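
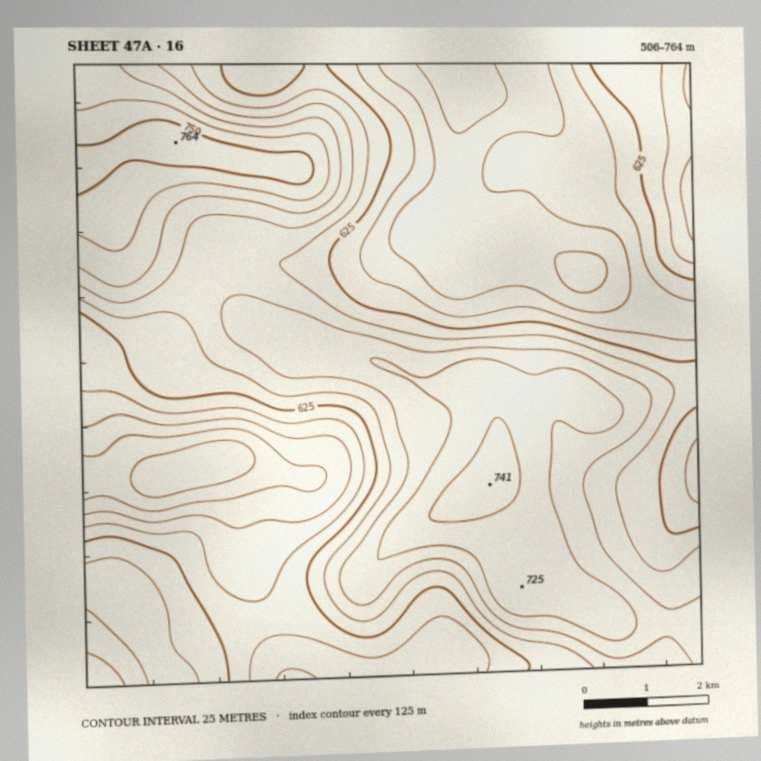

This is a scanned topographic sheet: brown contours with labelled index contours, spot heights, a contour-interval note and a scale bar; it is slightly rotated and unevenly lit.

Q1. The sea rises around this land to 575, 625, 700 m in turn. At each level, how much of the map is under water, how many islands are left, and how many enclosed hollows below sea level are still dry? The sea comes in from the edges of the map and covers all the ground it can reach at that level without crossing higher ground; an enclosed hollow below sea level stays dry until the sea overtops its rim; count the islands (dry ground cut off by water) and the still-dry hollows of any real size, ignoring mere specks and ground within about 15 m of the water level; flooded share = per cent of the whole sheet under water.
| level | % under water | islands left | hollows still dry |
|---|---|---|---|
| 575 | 16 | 0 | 0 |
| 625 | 41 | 0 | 0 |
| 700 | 81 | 1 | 0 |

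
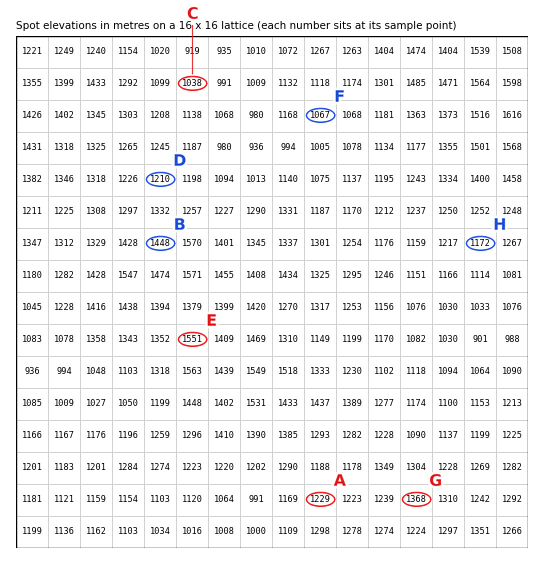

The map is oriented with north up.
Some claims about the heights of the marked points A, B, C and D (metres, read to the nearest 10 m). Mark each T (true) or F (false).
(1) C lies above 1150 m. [F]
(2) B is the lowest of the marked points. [F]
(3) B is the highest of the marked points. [T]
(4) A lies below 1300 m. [T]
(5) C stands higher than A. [F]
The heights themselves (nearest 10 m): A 1230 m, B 1450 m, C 1040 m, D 1210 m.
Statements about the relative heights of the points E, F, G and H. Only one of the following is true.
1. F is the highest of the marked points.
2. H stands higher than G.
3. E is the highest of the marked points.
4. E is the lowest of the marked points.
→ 3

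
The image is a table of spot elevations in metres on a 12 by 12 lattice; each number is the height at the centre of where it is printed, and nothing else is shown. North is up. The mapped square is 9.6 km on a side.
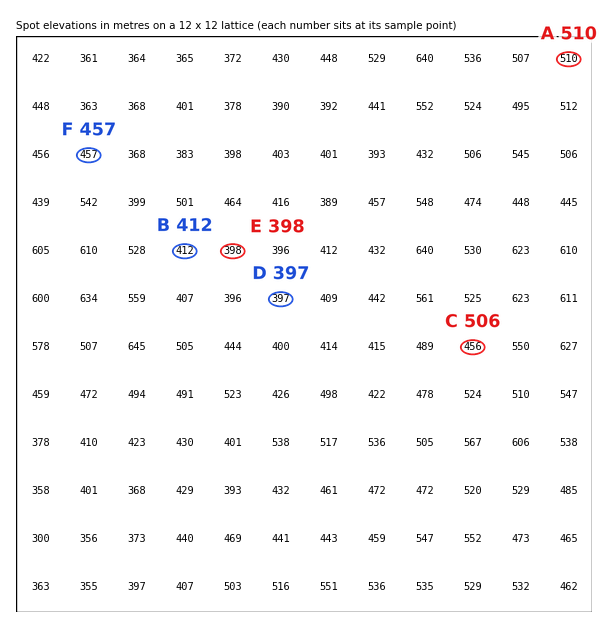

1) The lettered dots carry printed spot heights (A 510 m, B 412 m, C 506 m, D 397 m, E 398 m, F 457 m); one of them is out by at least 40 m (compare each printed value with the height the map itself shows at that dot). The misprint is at C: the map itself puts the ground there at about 456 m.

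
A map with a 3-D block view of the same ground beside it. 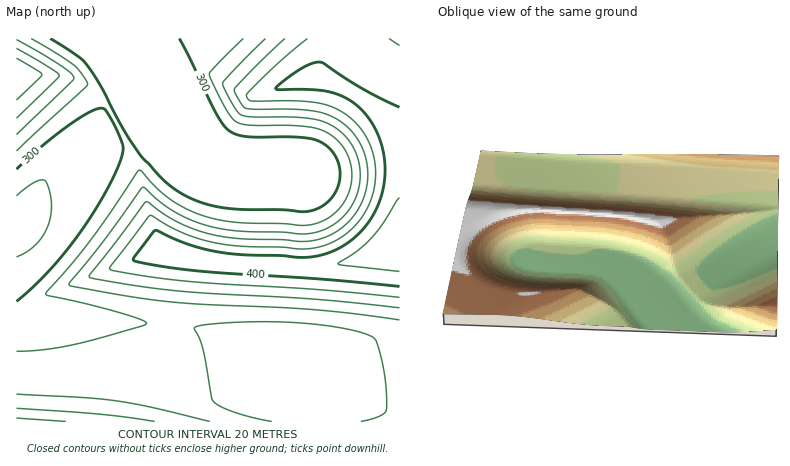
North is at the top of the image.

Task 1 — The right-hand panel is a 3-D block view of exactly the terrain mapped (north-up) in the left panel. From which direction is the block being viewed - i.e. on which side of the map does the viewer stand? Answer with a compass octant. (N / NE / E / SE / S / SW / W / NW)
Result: N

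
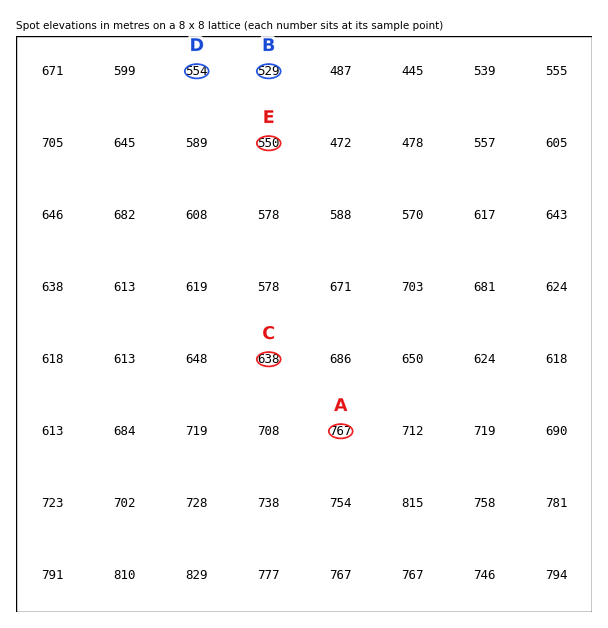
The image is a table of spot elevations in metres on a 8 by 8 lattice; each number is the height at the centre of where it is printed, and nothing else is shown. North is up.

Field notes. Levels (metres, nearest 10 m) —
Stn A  770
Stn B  530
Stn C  640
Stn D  550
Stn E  550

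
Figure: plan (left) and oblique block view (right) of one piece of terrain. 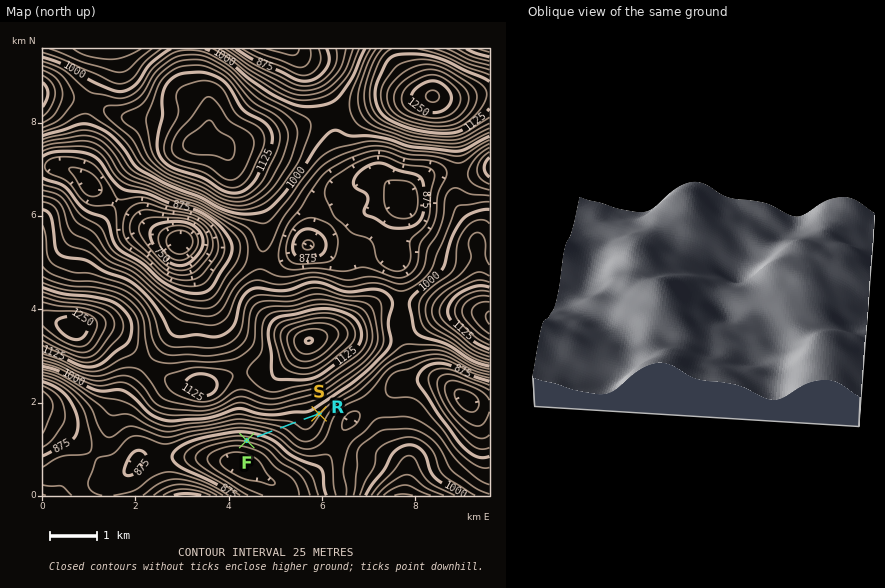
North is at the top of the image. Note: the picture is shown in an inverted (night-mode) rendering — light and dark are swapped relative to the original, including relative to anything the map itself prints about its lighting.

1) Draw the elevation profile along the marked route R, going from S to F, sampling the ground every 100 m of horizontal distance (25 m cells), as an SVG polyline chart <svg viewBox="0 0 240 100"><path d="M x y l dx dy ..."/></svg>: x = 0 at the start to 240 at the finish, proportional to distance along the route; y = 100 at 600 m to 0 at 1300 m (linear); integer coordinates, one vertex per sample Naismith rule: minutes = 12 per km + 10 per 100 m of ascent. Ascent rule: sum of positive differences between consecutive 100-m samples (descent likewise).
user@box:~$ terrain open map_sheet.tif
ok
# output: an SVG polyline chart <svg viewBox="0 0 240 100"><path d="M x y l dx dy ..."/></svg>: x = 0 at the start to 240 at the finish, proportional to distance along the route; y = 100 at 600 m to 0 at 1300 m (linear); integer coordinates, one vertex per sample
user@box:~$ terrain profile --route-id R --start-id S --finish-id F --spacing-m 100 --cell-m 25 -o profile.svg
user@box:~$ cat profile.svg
<svg viewBox="0 0 240 100"><path d="M0 46l15-1 14 0 15 0 14 0 15 1 14 1 15 1 14 1 15 2 14 2 15 2 14 3 15 2 14 2 15 2 14 2 8 1"/></svg>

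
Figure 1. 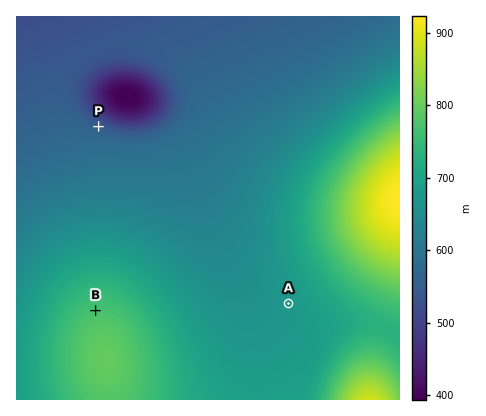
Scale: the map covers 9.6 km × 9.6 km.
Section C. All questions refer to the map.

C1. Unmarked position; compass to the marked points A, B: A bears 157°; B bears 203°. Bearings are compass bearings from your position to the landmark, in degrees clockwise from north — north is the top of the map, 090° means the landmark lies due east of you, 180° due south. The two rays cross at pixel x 193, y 80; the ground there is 565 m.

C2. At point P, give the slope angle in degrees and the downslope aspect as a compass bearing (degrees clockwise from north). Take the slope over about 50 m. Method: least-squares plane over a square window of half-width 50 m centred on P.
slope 8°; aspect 26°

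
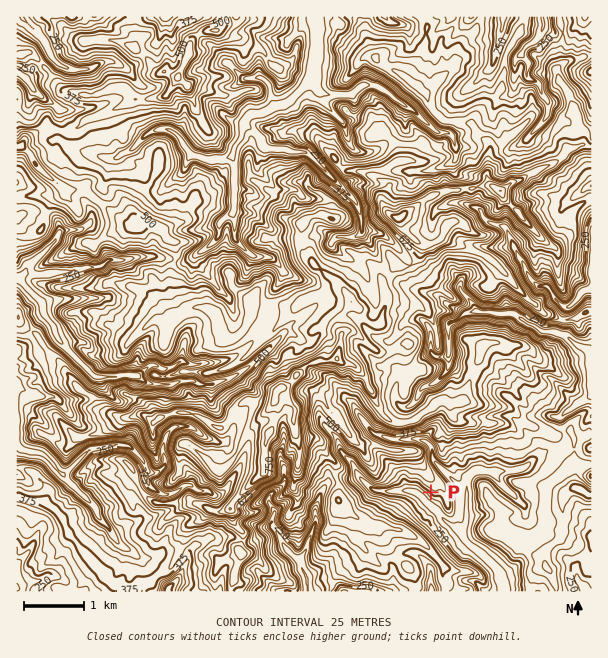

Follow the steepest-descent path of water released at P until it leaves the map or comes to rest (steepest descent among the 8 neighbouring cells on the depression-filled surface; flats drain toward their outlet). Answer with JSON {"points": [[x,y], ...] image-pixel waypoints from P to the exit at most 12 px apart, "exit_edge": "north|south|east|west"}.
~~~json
{"points": [[431, 492], [429, 504], [441, 516], [453, 527], [464, 539], [476, 549], [488, 560], [498, 572], [503, 584], [504, 591]], "exit_edge": "south"}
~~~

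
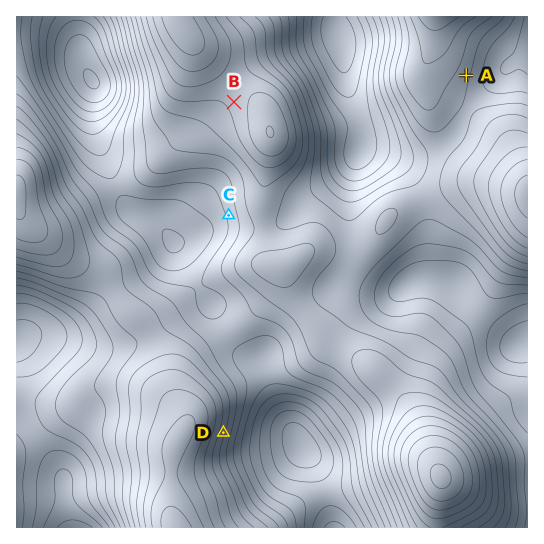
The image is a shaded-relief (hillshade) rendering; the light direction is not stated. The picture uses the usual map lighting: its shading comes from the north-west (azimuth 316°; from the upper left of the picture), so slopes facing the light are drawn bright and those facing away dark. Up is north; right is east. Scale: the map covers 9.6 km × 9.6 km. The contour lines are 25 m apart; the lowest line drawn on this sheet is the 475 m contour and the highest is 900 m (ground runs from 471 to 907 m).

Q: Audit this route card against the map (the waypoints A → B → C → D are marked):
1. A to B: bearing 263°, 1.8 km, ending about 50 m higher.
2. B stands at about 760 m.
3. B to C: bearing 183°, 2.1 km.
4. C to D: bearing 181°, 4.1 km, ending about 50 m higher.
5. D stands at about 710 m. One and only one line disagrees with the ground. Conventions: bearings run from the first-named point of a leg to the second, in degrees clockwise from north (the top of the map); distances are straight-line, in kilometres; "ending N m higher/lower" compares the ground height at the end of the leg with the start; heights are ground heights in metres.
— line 1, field distance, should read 4.4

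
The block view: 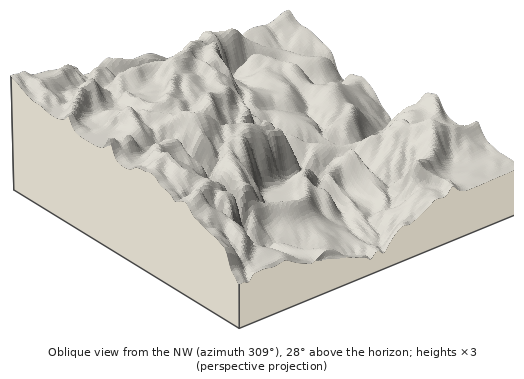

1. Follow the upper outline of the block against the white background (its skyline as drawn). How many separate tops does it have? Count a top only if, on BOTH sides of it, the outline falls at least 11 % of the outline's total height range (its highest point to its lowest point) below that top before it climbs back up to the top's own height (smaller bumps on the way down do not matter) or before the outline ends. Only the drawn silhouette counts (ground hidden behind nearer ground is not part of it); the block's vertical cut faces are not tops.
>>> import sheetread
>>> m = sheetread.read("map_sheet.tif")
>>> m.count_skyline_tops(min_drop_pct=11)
2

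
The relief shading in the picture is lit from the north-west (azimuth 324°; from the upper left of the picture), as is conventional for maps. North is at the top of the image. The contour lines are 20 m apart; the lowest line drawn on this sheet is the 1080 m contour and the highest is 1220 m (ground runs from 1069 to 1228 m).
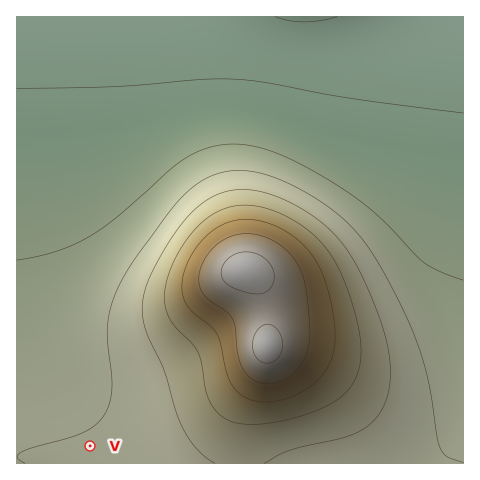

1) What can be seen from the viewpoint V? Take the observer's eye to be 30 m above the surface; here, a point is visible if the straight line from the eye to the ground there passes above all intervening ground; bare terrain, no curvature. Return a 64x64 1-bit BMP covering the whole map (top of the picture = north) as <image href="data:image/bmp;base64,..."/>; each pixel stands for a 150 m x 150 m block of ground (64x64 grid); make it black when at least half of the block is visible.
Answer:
<image width="64" height="64" href="data:image/bmp;base64,Qk0+AgAAAAAAAD4AAAAoAAAAQAAAAEAAAAABAAEAAAAAAAACAAATCwAAEwsAAAIAAAAAAAAA////AAAAAAD/////gAAAAP////8AAAAA/////wAAAAD/////gAAAAP////+AAAAA/////8AAAAD/////8AAAAP/////wAAAA//////AAAAD/////+AAAAP/////4AAAA//////gAAAD/////8AAAAP/////wAAAA//////AAAAD/////4AAAAP/////gAAAA/////+AAAAD/////wAAAAP/////AAAAA/////8AAAAD/////wAAAAP/////AAAAA/////8AAAAD/////wAAAAP/////AAAAA//4f/wAAAAD/+Af8AAAAAP/4AcAAAAAA//gAAAAAAAD/+AAAAAAAAP/4AAAAAAAA//wAAAAAAAD//AAAAAAAAP/8AAAAAAAA//wAAAAAAAD//gAAAAAAAP/+AAAAAAAA//4AAAAAAAD//wAAAAAAAP//AAAAAAAA//8AAAAAAAD//wAAAAAAAP//gAAAAAAA//+AAAAAAAD//4AAAAAAAP//wAAAAAAA///AAAAAAAD//8AAAAAAAP//wAAAAAAA///gAAAAAAD//+AAAAAAAP//4AAAAAAA///wAAAAAAD///AAAAAAAP//8AAAAAAA///wAAAAAAD///gAAAAAAP//+AAAAAAA///4AAAAAAD///wAAAAAAP///AAAAAAA///8AAAAAAD///4AAAAAAA=="/>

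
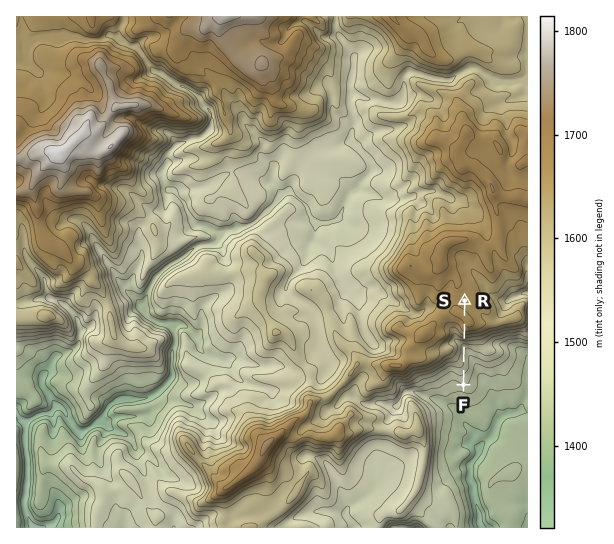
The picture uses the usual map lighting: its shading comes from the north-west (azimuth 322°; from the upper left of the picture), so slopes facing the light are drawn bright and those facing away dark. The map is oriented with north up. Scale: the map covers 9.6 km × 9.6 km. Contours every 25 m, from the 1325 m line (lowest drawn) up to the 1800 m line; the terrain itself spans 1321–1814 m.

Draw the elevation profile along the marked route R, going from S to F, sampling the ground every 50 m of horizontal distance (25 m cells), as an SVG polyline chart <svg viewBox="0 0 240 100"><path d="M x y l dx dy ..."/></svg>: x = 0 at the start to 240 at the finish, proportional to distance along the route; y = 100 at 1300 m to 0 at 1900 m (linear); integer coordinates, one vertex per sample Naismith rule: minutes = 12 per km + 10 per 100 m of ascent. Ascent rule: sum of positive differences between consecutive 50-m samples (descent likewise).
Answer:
<svg viewBox="0 0 240 100"><path d="M0 39l8 0 7 0 8-1 7-1 8-1 8 0 7 0 8 1 8 1 7 1 8 1 7 3 8 3 8 4 7 4 8 4 8 2 7 1 8 1 7 0 8 0 8 1 7 0 8 0 7 0 8 2 8 1 7 1 8 1 8 1 7 1 4 1"/></svg>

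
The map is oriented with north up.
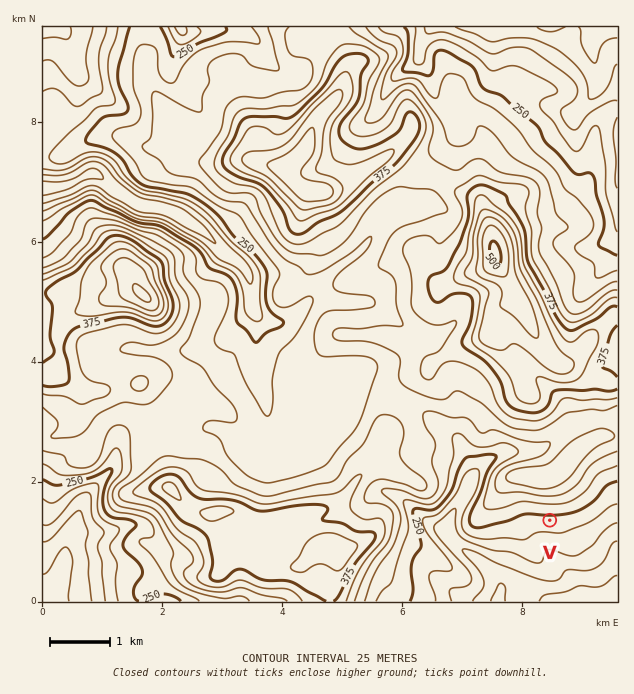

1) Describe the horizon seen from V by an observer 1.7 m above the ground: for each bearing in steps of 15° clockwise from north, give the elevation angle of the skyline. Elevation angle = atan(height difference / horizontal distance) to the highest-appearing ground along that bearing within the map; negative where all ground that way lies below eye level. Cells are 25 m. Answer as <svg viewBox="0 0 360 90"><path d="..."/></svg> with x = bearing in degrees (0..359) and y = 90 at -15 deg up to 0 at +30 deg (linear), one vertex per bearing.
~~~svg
<svg viewBox="0 0 360 90"><path d="M0 43l15 2 15 3 15 4 15 3 15 4 15 3 15 2 15 2 15 0 15 1 15 1 15-1 15 0 15-1 15-2 15-4 15-5 15 1 15-1 15-2 15-4 15-4 15-2"/></svg>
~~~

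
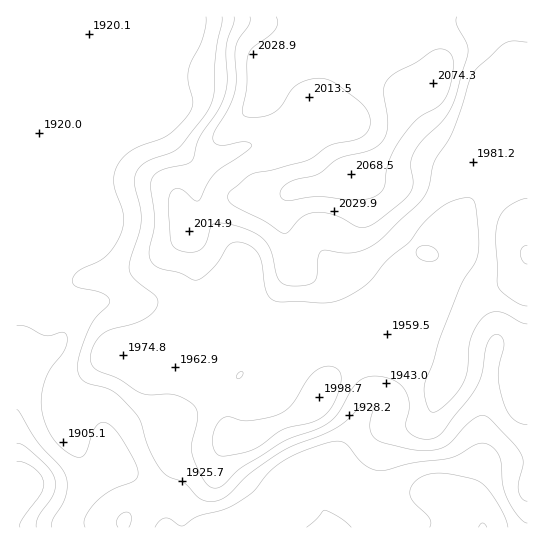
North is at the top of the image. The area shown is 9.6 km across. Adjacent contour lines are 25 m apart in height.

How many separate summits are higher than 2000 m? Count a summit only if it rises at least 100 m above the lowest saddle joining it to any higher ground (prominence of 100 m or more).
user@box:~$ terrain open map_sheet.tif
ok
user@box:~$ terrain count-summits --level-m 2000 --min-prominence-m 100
1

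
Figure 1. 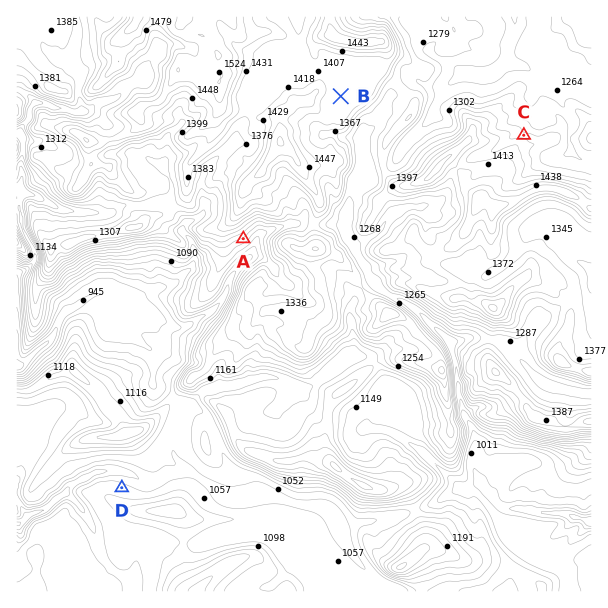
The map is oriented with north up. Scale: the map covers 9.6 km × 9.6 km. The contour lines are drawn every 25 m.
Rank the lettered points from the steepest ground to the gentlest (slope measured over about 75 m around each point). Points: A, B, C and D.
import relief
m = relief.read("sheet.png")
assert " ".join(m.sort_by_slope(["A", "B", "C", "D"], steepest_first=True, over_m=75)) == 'A C D B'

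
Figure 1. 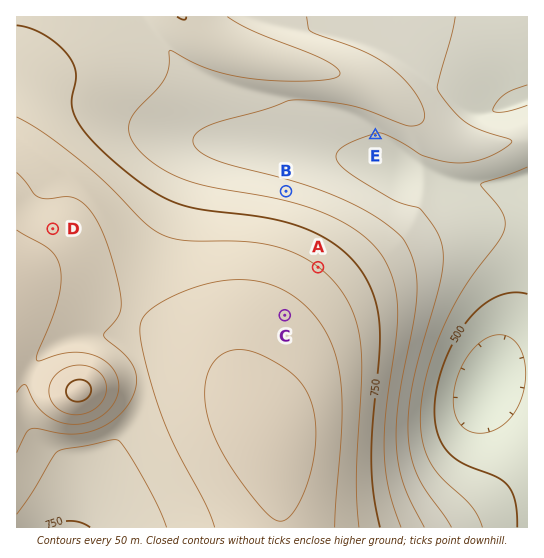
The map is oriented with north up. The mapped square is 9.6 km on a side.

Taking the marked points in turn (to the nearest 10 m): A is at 800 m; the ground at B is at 680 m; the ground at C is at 870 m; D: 880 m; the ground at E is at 600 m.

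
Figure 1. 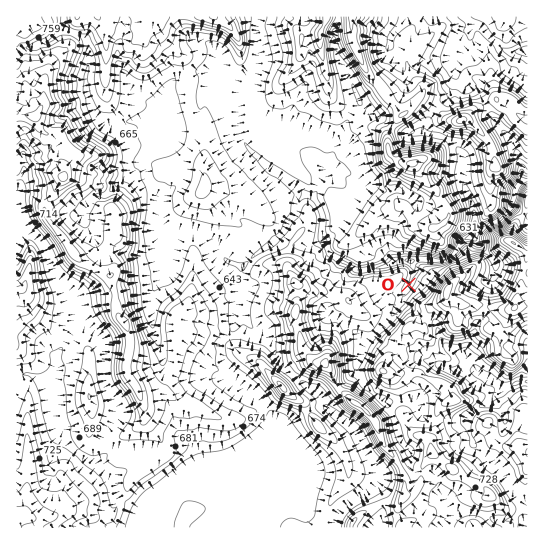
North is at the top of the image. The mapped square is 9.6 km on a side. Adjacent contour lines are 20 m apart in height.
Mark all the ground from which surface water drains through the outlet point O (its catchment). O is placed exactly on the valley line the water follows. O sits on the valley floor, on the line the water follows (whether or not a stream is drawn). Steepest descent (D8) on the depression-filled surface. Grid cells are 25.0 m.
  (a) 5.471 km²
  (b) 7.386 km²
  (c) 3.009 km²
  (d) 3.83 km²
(a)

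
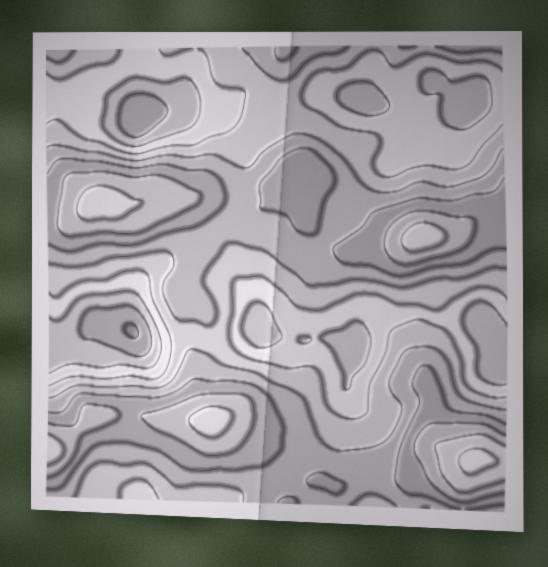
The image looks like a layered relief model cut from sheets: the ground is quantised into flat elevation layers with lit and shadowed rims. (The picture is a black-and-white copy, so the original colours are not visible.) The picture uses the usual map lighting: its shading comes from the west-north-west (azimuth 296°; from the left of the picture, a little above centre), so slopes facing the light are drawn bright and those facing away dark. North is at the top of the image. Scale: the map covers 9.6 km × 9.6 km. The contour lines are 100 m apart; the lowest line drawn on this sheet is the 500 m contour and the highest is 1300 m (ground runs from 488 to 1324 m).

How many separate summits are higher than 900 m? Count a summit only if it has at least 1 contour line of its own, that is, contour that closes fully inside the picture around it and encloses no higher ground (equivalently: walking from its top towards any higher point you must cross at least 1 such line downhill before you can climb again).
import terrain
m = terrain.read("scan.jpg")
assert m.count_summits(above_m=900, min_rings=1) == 6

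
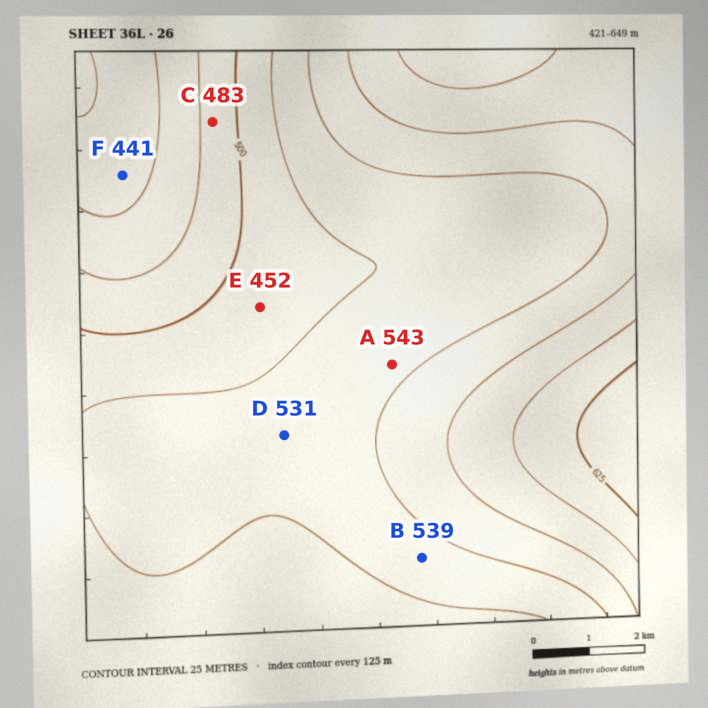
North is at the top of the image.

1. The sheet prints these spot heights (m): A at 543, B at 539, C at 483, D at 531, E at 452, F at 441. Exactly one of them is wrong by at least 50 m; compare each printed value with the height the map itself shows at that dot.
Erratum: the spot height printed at E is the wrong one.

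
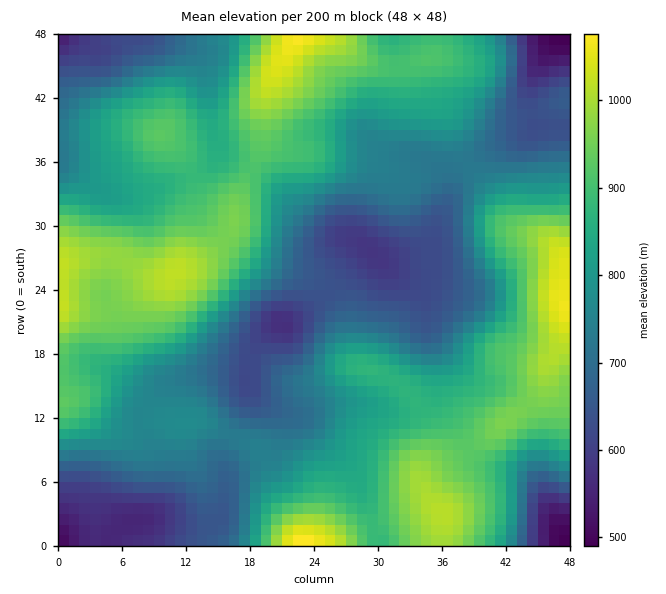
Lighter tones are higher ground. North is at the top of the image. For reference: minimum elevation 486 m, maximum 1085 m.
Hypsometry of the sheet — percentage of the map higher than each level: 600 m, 94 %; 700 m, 75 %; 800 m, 53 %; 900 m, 28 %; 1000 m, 5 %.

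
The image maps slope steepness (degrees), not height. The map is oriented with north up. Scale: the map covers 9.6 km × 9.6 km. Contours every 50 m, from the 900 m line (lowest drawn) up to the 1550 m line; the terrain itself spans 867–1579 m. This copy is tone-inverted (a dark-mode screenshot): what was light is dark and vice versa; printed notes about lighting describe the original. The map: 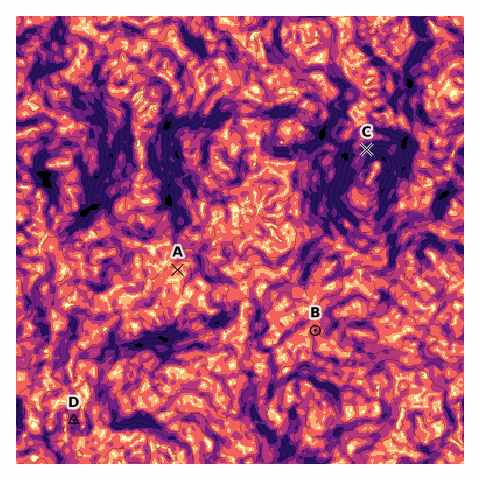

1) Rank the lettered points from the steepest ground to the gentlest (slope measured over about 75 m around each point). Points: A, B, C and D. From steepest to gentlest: C D B A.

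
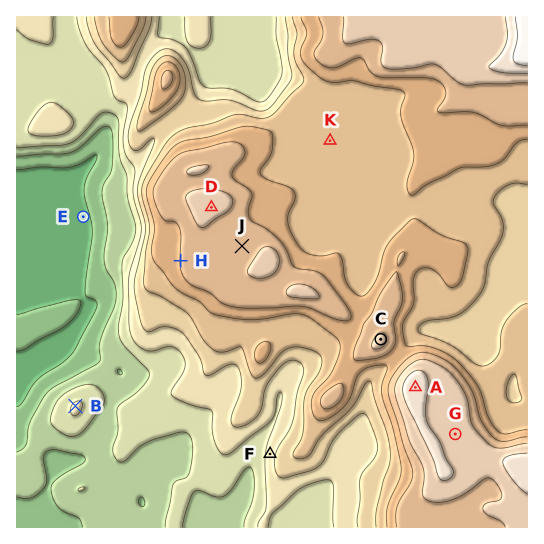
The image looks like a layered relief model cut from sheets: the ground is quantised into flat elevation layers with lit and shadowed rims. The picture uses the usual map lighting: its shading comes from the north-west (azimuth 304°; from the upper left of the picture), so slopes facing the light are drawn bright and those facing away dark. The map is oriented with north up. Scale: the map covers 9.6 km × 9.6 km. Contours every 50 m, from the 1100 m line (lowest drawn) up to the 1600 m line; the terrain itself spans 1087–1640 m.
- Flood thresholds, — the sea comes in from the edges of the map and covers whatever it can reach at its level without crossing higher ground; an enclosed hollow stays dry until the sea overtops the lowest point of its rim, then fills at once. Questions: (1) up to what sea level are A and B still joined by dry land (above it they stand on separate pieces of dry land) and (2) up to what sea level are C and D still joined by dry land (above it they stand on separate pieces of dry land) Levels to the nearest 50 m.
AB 1200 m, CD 1450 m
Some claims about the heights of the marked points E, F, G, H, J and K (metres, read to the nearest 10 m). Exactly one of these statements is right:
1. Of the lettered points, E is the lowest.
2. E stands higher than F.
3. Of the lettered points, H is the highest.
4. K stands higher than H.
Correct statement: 1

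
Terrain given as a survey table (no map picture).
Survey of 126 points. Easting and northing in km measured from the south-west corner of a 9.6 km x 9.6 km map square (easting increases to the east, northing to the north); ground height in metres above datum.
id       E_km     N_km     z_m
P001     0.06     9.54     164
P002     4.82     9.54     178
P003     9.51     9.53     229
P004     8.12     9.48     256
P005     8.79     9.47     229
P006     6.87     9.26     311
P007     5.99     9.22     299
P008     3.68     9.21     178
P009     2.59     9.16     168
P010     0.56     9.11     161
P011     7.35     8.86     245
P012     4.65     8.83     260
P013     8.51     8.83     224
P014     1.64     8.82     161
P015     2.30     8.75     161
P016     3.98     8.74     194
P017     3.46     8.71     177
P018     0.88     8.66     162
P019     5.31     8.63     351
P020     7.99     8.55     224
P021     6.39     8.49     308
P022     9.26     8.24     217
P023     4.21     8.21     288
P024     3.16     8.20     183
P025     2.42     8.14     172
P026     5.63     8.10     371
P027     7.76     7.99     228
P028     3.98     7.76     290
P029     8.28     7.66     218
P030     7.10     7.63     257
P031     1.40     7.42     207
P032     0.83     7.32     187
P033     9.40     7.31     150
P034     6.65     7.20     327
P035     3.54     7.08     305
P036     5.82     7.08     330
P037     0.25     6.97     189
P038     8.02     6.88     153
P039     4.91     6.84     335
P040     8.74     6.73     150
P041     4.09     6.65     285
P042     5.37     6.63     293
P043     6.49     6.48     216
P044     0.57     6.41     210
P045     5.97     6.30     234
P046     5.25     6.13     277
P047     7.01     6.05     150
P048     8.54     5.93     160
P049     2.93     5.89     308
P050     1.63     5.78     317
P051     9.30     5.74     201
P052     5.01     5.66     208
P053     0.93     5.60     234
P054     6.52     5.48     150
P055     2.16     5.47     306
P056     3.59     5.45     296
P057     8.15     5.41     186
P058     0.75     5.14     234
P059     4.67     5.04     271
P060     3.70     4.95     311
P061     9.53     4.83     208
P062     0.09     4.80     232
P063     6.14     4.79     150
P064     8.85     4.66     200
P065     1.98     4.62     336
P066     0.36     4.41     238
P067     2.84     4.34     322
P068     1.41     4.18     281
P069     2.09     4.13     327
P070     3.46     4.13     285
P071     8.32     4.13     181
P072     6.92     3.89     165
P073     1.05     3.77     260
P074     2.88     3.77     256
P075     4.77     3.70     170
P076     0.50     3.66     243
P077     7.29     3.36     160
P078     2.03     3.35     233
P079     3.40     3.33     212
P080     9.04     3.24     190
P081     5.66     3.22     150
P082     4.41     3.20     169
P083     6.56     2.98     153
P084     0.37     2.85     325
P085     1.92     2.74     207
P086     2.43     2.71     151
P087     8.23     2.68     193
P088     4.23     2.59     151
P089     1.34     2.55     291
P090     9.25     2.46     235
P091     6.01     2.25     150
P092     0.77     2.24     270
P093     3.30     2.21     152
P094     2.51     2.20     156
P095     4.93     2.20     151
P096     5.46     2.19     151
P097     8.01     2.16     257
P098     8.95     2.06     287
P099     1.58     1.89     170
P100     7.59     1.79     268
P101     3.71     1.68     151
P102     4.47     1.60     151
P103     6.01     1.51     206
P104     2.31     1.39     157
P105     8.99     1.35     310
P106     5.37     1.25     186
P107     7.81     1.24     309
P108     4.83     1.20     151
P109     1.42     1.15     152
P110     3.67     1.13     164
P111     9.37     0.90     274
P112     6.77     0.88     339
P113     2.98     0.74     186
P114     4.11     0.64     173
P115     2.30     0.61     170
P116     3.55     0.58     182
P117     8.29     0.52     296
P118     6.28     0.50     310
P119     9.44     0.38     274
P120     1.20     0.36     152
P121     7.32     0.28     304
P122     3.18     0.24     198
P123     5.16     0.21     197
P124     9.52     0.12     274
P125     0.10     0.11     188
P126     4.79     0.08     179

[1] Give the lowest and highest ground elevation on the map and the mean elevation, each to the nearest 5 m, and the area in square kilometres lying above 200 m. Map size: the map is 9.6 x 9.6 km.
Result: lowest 145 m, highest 375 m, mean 225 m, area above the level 50.2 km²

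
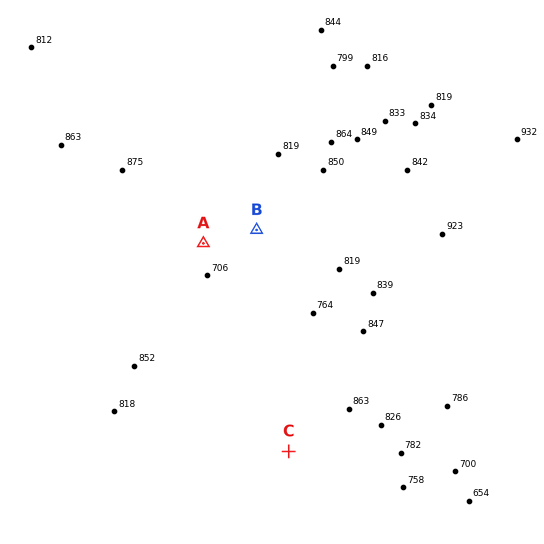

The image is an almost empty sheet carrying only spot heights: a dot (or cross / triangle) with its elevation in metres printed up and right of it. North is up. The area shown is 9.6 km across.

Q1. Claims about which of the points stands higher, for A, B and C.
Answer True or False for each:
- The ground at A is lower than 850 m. True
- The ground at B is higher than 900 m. False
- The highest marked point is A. False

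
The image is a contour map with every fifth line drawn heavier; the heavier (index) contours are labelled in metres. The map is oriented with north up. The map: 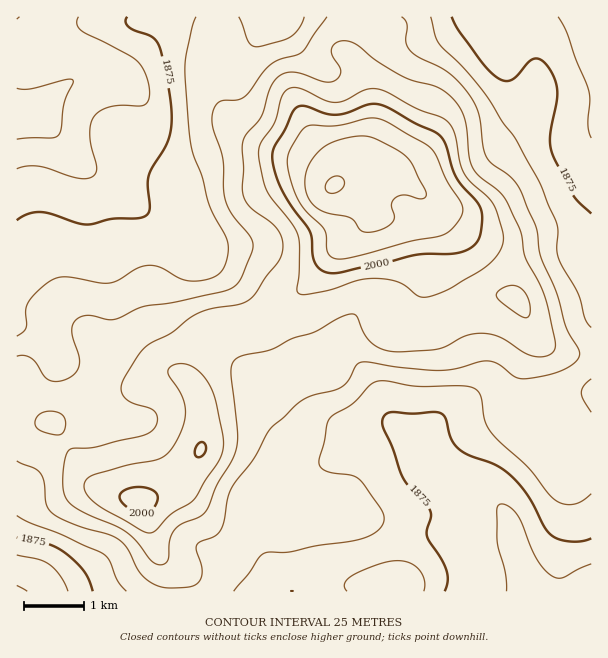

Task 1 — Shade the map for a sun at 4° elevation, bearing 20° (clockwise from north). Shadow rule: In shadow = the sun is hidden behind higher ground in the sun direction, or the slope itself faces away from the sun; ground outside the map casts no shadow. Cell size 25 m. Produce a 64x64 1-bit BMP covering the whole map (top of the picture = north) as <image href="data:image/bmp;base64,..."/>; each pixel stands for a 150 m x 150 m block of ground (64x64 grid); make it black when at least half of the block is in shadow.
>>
<image width="64" height="64" href="data:image/bmp;base64,Qk0+AgAAAAAAAD4AAAAoAAAAQAAAAEAAAAABAAEAAAAAAAACAAATCwAAEwsAAAIAAAAAAAAA////AAAAAAD//wAAAAAAAP//AAAAAAAA//8AAAAAAAD//gAAAAAAAP/+AAAAAAAA//4AAAAAAAD//gAAAAAAAP/+MAAAAAAAH/wwAAAAAAAH8AAAAAAAgAEAAAAAAAHAAAAAAAAAA8AAAAAAAAADgAAAAAAAAAeAAAAAAAAAB4AAAAAAAAAHAAAAAAAAAAAAAAAAAAAAAAAAAAAAAAAAAAAAAAAAAAAAAAAAAAD+AAAAAAAAAf+AAAAAAAAB/4AAAAAAAAH/wAAAAAAAAf/AYAAAAAAD/gDgAAAAAAHwAIAAAAAAAYAAAAAAAAAAAAAAAAAAAAAAAAAAAAAAAAAAAAAAAAA+AAAAAAAAAH+AAAAAAAAAf8AAAAAAAAB/wAAAAAAAA3/4AAAAAAAH//+AAAAAAA+P/4AAAAAAH8H/AAAAAAGfwBwAAAAAAd/gAAAAAAAB3/AAAAAAAAEf8AAAAAAAAA/gAAAAAAAADwAAAAAAAAAOAAAAAAAAAAAAAAAAAAAAAAAAAAAAAAAAAAAAAAAAAAAAAAAAAAAAAAAAAAAAAAAAAAAAAAAAAAAAAAAAAAAAAAAAAAAAAAAAAAAAAAAAAAAAAAAAAAAAAAAAAAAAAAAAAAAAAAAAAAAAAAAAAAAAAAAAAAAAAAAAAAAAAAAAAAAAAAAAAAAAAAAAAAAAAAAAAAAAAA=="/>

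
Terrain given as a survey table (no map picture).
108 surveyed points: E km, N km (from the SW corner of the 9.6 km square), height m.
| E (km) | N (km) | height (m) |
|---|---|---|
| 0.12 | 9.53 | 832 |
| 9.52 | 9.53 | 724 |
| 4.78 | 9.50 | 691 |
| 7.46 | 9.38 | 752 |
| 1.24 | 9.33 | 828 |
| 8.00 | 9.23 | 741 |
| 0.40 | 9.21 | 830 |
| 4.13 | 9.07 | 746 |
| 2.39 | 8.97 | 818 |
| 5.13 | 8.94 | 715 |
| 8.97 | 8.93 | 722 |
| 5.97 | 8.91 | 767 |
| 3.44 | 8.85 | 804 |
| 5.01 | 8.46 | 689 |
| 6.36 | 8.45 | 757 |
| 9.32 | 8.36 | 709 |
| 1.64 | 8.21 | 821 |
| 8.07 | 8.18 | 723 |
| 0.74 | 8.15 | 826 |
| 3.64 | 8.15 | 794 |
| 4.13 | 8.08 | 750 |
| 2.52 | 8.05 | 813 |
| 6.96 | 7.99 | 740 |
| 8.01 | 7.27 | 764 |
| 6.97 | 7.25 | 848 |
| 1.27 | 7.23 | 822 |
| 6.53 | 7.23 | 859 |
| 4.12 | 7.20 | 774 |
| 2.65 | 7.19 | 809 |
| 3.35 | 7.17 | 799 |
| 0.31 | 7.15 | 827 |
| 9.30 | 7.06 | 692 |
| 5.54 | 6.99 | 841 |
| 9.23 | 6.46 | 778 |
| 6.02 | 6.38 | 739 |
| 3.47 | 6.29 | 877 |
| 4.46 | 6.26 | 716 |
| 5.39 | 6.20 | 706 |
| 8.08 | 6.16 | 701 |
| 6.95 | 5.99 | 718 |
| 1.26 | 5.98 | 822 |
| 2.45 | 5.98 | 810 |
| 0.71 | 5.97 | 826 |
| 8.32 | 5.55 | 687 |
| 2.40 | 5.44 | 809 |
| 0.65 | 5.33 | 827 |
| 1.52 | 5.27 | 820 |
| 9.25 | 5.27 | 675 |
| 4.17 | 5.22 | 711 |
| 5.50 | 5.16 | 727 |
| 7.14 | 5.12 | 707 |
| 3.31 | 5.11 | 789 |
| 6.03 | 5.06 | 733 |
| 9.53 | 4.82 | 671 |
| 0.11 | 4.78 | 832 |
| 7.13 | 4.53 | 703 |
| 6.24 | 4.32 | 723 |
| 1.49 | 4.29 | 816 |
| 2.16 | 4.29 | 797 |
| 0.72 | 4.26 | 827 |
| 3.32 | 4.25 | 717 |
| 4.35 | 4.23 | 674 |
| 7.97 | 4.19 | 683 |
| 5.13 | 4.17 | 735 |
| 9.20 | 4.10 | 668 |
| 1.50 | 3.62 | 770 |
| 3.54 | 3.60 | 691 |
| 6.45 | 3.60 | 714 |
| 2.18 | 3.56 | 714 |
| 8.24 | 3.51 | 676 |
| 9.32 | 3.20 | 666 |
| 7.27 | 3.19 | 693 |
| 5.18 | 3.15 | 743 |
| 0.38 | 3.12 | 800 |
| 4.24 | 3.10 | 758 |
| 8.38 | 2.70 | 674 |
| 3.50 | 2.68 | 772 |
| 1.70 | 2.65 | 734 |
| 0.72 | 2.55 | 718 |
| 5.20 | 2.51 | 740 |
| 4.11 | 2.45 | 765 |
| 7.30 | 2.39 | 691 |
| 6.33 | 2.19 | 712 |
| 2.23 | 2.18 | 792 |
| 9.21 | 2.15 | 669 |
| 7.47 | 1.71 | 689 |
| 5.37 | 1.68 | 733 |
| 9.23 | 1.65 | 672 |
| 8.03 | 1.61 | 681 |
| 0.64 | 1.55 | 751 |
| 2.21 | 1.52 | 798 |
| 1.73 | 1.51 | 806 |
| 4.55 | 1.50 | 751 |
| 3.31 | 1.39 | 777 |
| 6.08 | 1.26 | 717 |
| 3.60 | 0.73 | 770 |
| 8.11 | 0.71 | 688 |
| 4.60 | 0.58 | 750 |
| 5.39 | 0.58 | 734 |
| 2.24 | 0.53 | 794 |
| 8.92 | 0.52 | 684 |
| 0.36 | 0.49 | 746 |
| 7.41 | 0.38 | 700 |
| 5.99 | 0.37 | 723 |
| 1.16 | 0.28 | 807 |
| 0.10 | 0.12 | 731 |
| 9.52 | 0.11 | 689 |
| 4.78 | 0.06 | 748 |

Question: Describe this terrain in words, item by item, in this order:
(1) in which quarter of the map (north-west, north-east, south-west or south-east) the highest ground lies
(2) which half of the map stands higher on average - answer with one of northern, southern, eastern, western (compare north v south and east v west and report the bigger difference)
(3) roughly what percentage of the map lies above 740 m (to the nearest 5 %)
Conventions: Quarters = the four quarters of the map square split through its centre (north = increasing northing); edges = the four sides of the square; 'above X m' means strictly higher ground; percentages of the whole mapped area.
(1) Look to the north-west quarter for the highest ground.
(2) On average the western half of the map is the higher ground.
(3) Roughly 50 % of the ground is higher than 740 m.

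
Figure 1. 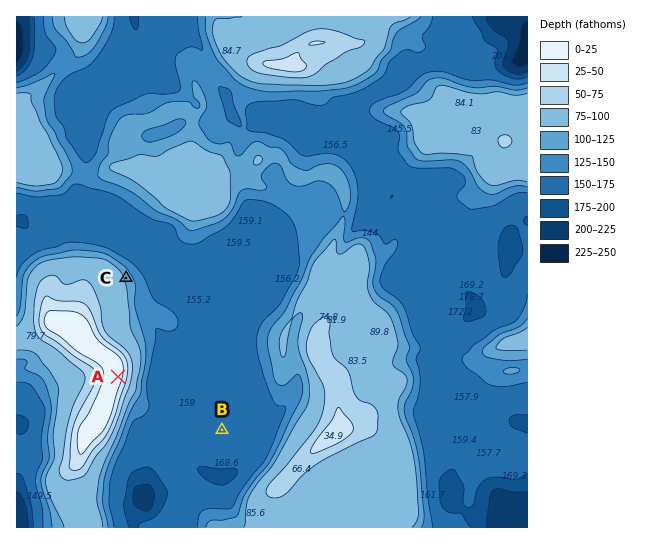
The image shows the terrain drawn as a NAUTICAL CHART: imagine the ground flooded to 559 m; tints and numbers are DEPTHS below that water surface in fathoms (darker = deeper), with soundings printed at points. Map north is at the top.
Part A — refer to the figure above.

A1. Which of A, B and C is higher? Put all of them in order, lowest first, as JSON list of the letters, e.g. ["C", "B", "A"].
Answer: ["B", "C", "A"]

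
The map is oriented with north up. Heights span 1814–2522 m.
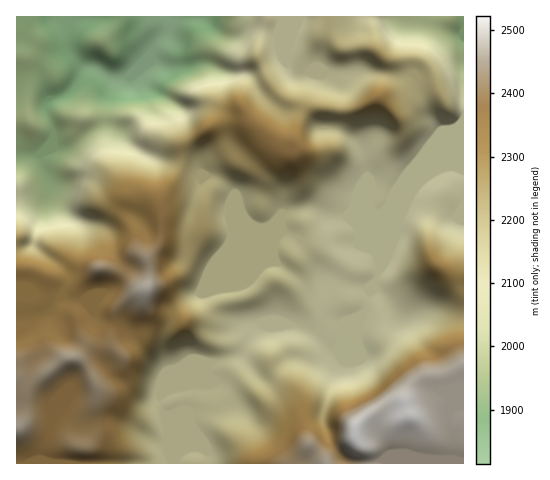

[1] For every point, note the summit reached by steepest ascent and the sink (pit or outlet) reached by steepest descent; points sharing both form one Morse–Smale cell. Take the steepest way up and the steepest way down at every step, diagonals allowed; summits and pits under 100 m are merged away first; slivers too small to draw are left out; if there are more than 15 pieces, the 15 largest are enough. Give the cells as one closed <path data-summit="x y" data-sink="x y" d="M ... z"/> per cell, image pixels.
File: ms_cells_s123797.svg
<path data-summit="146 290" data-sink="463 17" d="M463 16l-132 1 1 19 9 13 29-1 19 12 30 0 9 8 8 17-16-1-24 14-8 2-12-1-18 9-19 3-2 16 19 11 9 12 2 26 5 11-2 12 2 10-10 1-18 7-10-1-20-8-26 3-7 4-1 8 3 8-16 1-14-6-7-6-13-30-10-10-9-3-9 26-5 32-18 32-18 15-11 2-21 12-17 16-5 30 2 5 10 10-6 9-22 16 2 17-4 12 1 22-3 11-6 4 0 16 87 0 0-5-4-14 1-15-3-16-5-10 1-8 8-7 32-13 6-6 3-8 32-8 11-20 9-9 31 0 44 17 5-1 10-21-10 0-5-9-3-9 2-17 4-3 27 6 7-5 21-49 5-19 24-60 25-26 9-2 6-7z"/><path data-summit="407 416" data-sink="463 17" d="M463 121l-5 6-9 2-25 26-24 60-5 19-21 49-7 5-27-6-4 3-2 17 8 18 11-1-12 23-48-17-31 0-9 9-11 20-32 8-3 8-6 6-32 13-8 7-1 8 5 10 3 16-1 15 5 19 154 0 7-8 23-16 0-10 8-10 20-11 9 0 13 6 0-16 13-17 8-4 21-2 16-8z"/><path data-summit="146 290" data-sink="168 17" d="M105 119l-8 8-31 19-12 1-2-5-14 13-22-1 1 310 67-1 0-15 6-4 3-11-1-22 4-12-2-17 22-16 6-9-10-10-2-5 6-33 20-15 17-10 11-2 11-8 11-14 16-29 3-28 7-16 1-9-9-2-10-12-35-6-18-7-10-7-14-17-9-5z"/><path data-summit="297 152" data-sink="168 17" d="M151 52l-22 25-9 1-6 5-7 13-2 22 3 4 9 5 14 17 10 7 18 7 35 6 10 12 9 1 5-12 4-4 9-6 10 1 22-22 15 12 17 6 2-1-2-6 1-15 6-14 5-7 22-1 10 2 1-22-6-10-8-5-32 0-6-5-5-14-3 4-29 13-22 1-22-9-24 2-26-2-4-3z"/><path data-summit="407 416" data-sink="168 17" d="M168 16l-151 0-1 137 22 2 14-13 2 5 8 0 35-20 8-9 1-19 7-15 7-6 9-1 21-23 4-9 11-12z"/><path data-summit="146 290" data-sink="168 17" d="M330 16l-47 0-5 15-26-6-15 3-20-2-15-10-33 0-4 17-14 16 0 8 3 5 7 2 22 1 24-2 22 9 17 0 34-14 1-6 7 16 6 5 32 0 8 5 6 10 0 22 15-1 21-10 12 1 8-2 24-14 15 0-5-13-11-11-30 0-19-12-29 1-9-13z"/><path data-summit="297 152" data-sink="463 17" d="M329 108l-20 0-5 4-8 18-1 15 2 6-2 1-17-6-15-12-22 22-10-1-13 10-5 11 10 4 10 10 11 26 9 10 14 6 16 0-3-9 1-8 7-4 26-3 20 8 10 1 18-7 10-1-2-6 2-16-5-11-2-26-9-12-19-11 2-16z"/><path data-summit="407 416" data-sink="168 17" d="M463 368l-15 8-21 2-8 4-13 17 0 16-13-6-9 0-20 11-8 10 0 10-23 16-7 7 137 1z"/><path data-summit="407 416" data-sink="168 17" d="M281 16l-78 1 14 9 20 2 15-3 26 6 4-9z"/>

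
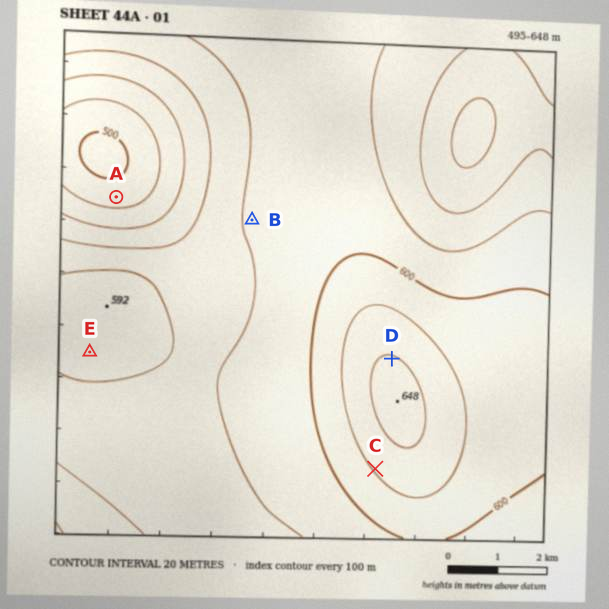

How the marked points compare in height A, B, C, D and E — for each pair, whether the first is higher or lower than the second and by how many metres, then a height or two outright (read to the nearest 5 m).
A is lower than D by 130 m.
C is higher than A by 110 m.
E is higher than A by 75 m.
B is higher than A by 70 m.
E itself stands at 585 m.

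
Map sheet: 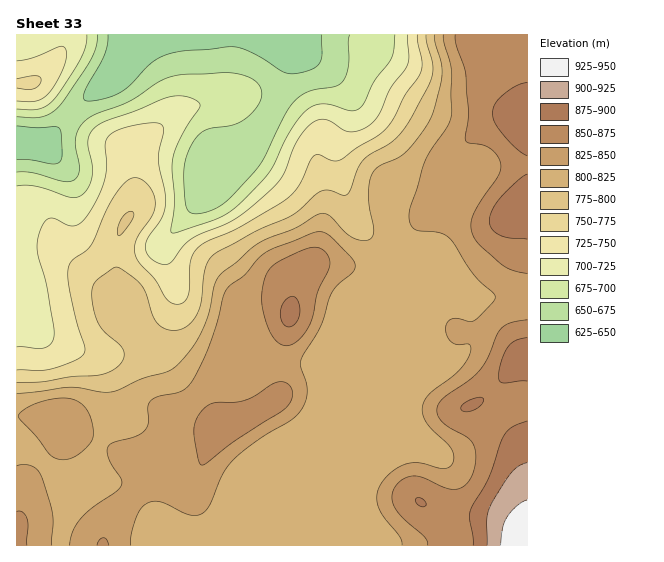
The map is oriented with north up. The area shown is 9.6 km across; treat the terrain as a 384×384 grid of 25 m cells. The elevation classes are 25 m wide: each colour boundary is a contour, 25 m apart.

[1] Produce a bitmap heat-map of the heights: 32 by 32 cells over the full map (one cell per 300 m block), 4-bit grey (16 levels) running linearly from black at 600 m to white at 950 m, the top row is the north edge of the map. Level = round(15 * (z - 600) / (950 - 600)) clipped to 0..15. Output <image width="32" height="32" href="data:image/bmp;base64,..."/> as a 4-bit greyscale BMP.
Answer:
<image width="32" height="32" href="data:image/bmp;base64,Qk12AgAAAAAAAHYAAAAoAAAAIAAAACAAAAABAAQAAAAAAAACAAATCwAAEwsAABAAAAAAAAAAAAAAABEREQAiIiIAMzMzAERERABVVVUAZmZmAHd3dwCIiIgAmZmZAKqqqgC7u7sAzMzMAN3d3QDu7u4A////ALqqq6mZmZmZmZmZmau7ze+6qqqqmZmZmZmZmZq7u83uuqqqqqqqmZmZmZmrvMvN7qqqqqqqqqmZmZmZq7u7vN6qqqqqqqupmZmZmZqqqrzdqqqqqqqrupmZmZmZmZq7zZqqqqqqq7upmZmZmZmau8yqqqmZqqu7uqmZmZmZq7vMqqqpmaqru7u6mZmZmrzMzJmZmZmaqqqrupmZmZmrzMx3eIiImZqqqrqZmZmZmrvMZmZ3eIiaqqqqmZmZmZmrzFVmd3iIiaqqupmZmZmaqsxVVniIiIiqqrupmZmZmqq7VWZ4iId4mqvMuZmZmZqqqlVmeIh2Z5qrzLqZmZmZmqpVZ3iIdmeaq7y6qZmZmZqqVWd3d2VniZq7u6mZmZmqu1VmZ3ZVZ3iZqrqpmZmaq7tVZmd3VFVneJmqmJmqqrvMVVVXd2VERWd4mYiZqqq8zFVVVnd1MzRWZ4iImaqqq8xEREVnZTMzRWZ3eJmaqqu8MzNFZmUzMzRWd3iZmqqqvCIjRWZlMzMzRmZniJmqqrwiI0VmZUMzM0VmZneJqrvMMyM0VVVUQzM0VVVmeJq8zVVDIzRFVERDM0REVniavMxmUyIjNEREQzMzNFVnmrvMZmQyEjMzMzMiIzRFZ4q7u1ZlQhIiIjMiIiIzRFeau7tVVUIRIiIiIiIiM0RXm7u7"/>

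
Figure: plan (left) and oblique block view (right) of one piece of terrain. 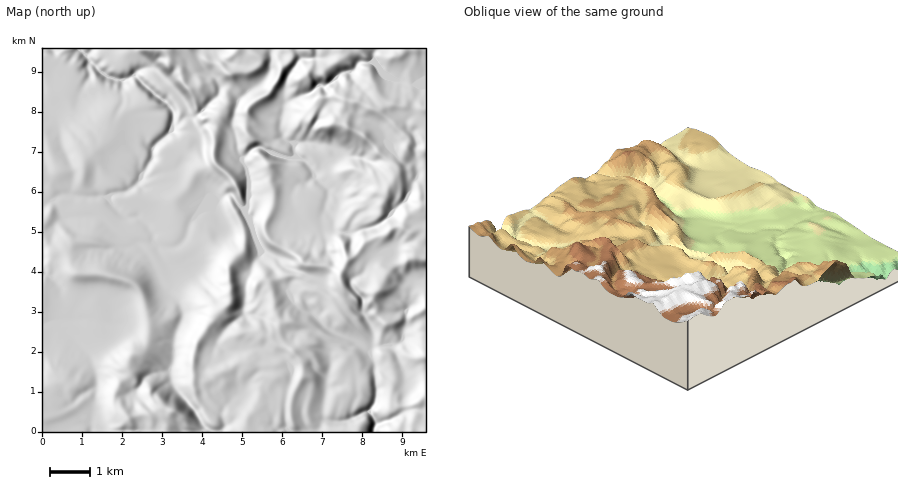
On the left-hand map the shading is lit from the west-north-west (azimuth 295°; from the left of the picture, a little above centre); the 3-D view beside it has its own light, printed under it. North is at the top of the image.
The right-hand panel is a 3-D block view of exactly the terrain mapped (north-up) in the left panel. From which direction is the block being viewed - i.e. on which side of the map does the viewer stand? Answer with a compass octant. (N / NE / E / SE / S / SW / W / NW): NE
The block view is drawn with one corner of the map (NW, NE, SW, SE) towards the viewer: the NE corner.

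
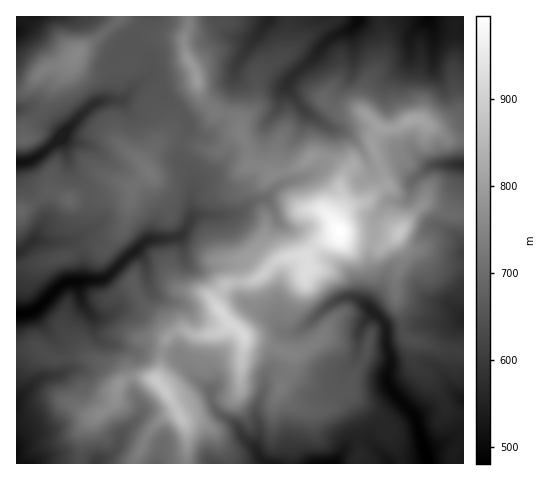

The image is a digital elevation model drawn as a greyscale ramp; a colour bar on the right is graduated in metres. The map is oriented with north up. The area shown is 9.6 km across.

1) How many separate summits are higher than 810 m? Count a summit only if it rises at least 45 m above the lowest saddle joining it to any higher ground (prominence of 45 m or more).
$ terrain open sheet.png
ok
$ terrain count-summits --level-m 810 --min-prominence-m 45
4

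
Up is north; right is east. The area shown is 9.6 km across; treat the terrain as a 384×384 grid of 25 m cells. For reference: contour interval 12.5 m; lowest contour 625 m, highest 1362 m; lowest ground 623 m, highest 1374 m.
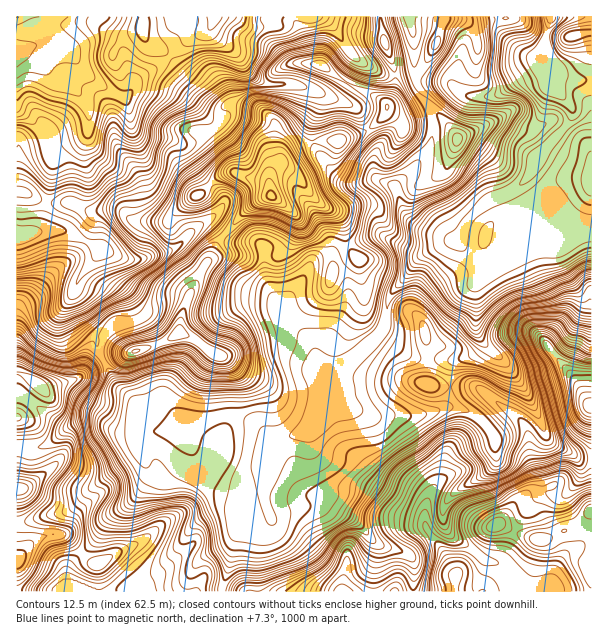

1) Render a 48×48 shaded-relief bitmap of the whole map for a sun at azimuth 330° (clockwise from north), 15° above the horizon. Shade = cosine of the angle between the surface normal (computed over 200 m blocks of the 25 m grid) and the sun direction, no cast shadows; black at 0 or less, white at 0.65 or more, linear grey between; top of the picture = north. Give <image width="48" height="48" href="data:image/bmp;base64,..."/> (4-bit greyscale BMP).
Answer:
<image width="48" height="48" href="data:image/bmp;base64,Qk32BAAAAAAAAHYAAAAoAAAAMAAAADAAAAABAAQAAAAAAIAEAAATCwAAEwsAABAAAAAAAAAAAAAAABEREQAiIiIAMzMzAERERABVVVUAZmZmAHd3dwCIiIgAmZmZAKqqqgC7u7sAzMzMAN3d3QDu7u4A////AAATUyJFZlV2SMvMy7uXeKl6p2VnZmVmZxATRDIkVlVnV7u8zMynaJmKuXVnZlVWZzESNmUjRFVWZ5qrzN3IaJmIqpdmZVM1Z2MQFYl1M0ZUVoiJqr3qd4dmiqhURVQ0Z3dTI3mpdDRlRXd3iavul2ZVaZdTNXdlVmeIZEiruVNWVWZneJnNuHd2aJiHVomYdSNWdSR6zKdFVWZmZ3ibupiIZ6u7lniaqBEkVkEnrMuGVWZmZmd5q7qYZa3dyGd4vEMSNWQkeJqXVWZnd3d4m7qZdFrf/ah2nJcwE0ZVZ3d2VVZnd3d4mruqlkSN/+y4iZmDEkVmZmZmZVVmd3d3ir3MqHVYzd3smHeIQ1VmZmZmZVVmd3d3eKzdyXZnmqrLh0RYZFZWZmZmZlVWZ3d4iJq97JZWeYiYVDM0VERVZmZmZlVVVWeId4iazbhmZ4iGQkQxEiJFZmZmZlVVVVZ3d3d3m7hlV4h3ZHVBAAI0VlVENDNEVVZnZmVVVnZVeJmIeGVUAAEzRVUyABE0VVZmZmZURWZnmZiIiWeIYQAAAkQxAAE0VWZnd3d3ZomZmpiImYq82UIAAAIyAAA1VVZmd4iIh4qpmHd4q5q83JdhAAAkQxE1VVVVeIiHZmeIdmZpq5mru4i7hAAmiGNFVVVVRoh2ZmeHZWd4qneby5is3JVXmpZVZVVlQ3h3Z3iqmZuXmnVq3dqJq7lWeYZWZVVVQlh3d4is3v/ZmmU2ve7KiKlCRWZWZlRFU0iId5mt7//8mHYzes3cuYlRE1VVVmVFVDi5d3ib3//9uKljSJrN3KlyATRERnZEVCSpdmZ5vN3u28uFNpq879uVABIzNGdlRCJpd2ZniarN7ruoVXiZre7JQRNEMkd2ZUM3h3ZmZ3iazpqphmZlRovchDRVQRRmd2Q0ZndmZmZ3mniIhlVEREWctSI0MAEzRVMzRWdmZmZmZ1VmZVVWZlNHqSAAAAABIzMiNFZ2ZmZmZkRVVnZ4ipUSanEAExAiIzMgAjRndmZmZUVneJmpm7lRJoYyRTRmVVQwAAJGd3ZmZWaKmau6mrynMld2VUVWZmVUEAAjRndmZneJqau6qqzbhVeGVVUyNUNWUwACI2h3d3d4iaqZqpvNy6mHVWUgAzE2diABI0eHd2ZmeKmaqqms3sqYZlUwAVIDZzABM0V4d2ZWZ5mauqh5vduod3dkEDQBV2MAEjRYiIdmVpmJq6mHi9yod5upcyQyR5hSETRGmJh3ZomIrMy5eKupiIu6mFRUV5qoUjZmiJiId3mIq8y7qKzLqYiYeIZmaImap1aHeIiId3dnmqqry87bqHZmeahmZ3ZmiXd3d4h3d3ZVeJmqvM7HZURXmqhlRVVEV3Zmd3d3d3VVVomqqrzZVERoqXZVIlVDRWZmZnd3d3dVVWirqZrNy6l4dlRXMDZCNFZkRWZmZnhlVWaJqYis3duHd1RYcRVSIiR1Q2ZmZniGZWZniYiau8uXiHVXhBNTIROKdnZmZmiYZWZleZmIiauYmWVnhiJEIRJ8uQ=="/>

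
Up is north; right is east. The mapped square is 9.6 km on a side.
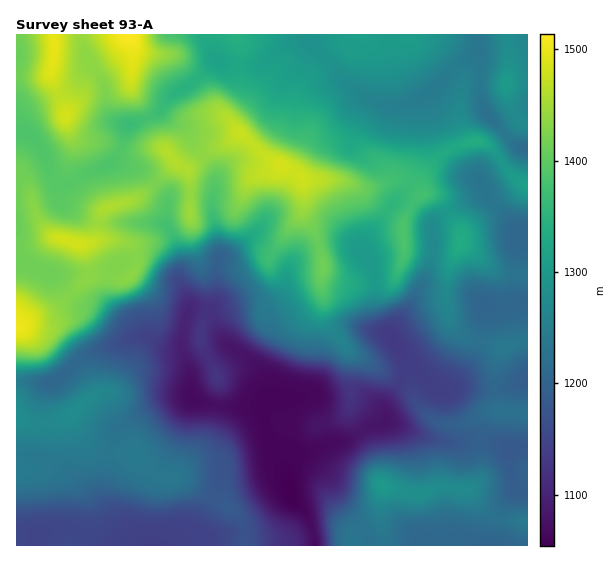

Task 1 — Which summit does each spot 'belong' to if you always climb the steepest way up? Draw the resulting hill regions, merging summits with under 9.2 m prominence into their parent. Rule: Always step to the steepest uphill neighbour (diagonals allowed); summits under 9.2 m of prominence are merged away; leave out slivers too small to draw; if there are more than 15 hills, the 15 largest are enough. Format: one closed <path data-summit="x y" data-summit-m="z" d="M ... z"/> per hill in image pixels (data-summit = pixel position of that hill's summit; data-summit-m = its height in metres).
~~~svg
<path data-summit="129 35" data-summit-m="1514" d="M199 309l-8 0-3 3-7 25 0 11 10 27 1 21-30 5-45 27-6 16-2 21-5 23 5 23 16 22 9 9 8 4 172 0 1-6-6-20-5-9-12-11-3-5-2-23 5-11 7-7 18-4 11-6 0-7-9-28-10-14-15 3-24-1-4 2 1-12-7-16-9-10-27-20-12-26-6-5z"/><path data-summit="282 165" data-summit-m="1485" d="M307 41l-17 1-13 8-15 13-8 3-32-3-5-2-22 20-22 13-12 15 6 9 21 13 8 17 19 23 1 13-4 16 0 11 5 25 2 25-3 12 1 24-6 12 0 4 13 28 30 22 1-7 14-27-1-21 13-12 8-29 7-10 17-11 16-4 17 1 13 8 5-10 51-64 9-25 0-44-3-10-19 7-15 1-22-9-22-16-10-16z"/><path data-summit="17 327" data-summit-m="1504" d="M341 242l-12 0-16 4-17 11-7 10-8 29-13 12 1 21-14 27 0 7 10 18 2 16 27 1 15-3 10 14 10 36 17-4 21-14 18-5 0-18 20-31-1-13-17-28-10-23-2-36-7-12-13-14z"/><path data-summit="382 485" data-summit-m="1302" d="M387 421l-20 6-21 14-16 2-13 7-15 3-10 8-4 7-1 12 2 15 18 20 5 13 3 17 182 1 0-22 3-11 15-21-7-43-26-10-13 0-10 3-21-1z"/><path data-summit="70 241" data-summit-m="1483" d="M37 143l-16 21-5 13 0 83 14 7 23 7 26 29 20 8 23 15 11 11 13 0 19 9 16 1 8-44-9-19-1-9 2-14-2-12-10-20-8-6-62 0-10-2-18-10-12-11-2-11-8-14-4-19z"/><path data-summit="74 411" data-summit-m="1277" d="M145 337l-11 1-51 19-20 18-16 10-6 19 3 55 23 14 13 18 1 14-2 15-6 9-5 0 35 17 38-1-7-3-15-17-14-25-1-12 5-23 2-21 4-12 8-9 39-22 30-5-1-21-8-26-2-2-16-1z"/><path data-summit="461 241" data-summit-m="1336" d="M485 190l-4 5-40 20-9 9 1 23-5 25-17 33-19 27 0 7 11 17 35 34 11-3 26-27 6-19 6-29-2-5 6 0 30-7-4-5 0-30 7-25-4-3-9-16-24-25z"/><path data-summit="403 231" data-summit-m="1385" d="M429 93l-8 6 3 9 0 44-7 20-13 20-12 12-12 19-16 18-4 8 1 6 7 6 7 12 2 36 7 18 7 11 2-9 18-24 17-33 5-25-1-23 9-9 43-23-3-9-13-12-5-8-7-14-5-18-15-22z"/><path data-summit="166 151" data-summit-m="1463" d="M162 110l-13 8-22 9-7 25-7 9 28 9 27 27-3 24 15 34 0 29 8 15 2 11 9-1 11 4 7-16-1-24 3-26-7-36 4-36-4-8-19-23-5-13-21-13z"/><path data-summit="361 35" data-summit-m="1311" d="M478 34l-169 0-1 6 25 25 10 16 22 16 13 6 17 3 28-9 34-31 18-12 4-3z"/><path data-summit="525 413" data-summit-m="1228" d="M403 357l2 16-20 31 1 17 52 20 21 1 10-3 13 0 24 10 22-4-1-64-26 8-39-2-24 3z"/><path data-summit="66 116" data-summit-m="1485" d="M91 65l-20 24-40 18-10 10-1 14 10 4 10 12 5 9 7 25 6 5 11-1 13-10 29-12 8-8 5-15 4-15-11-3-6-6-4-9-3-23z"/><path data-summit="107 208" data-summit-m="1458" d="M118 162l-5 0-26 11-18 12-14 0 4 15 12 11 22 11 68 1 5 3 2-29-3-4-24-23z"/><path data-summit="507 83" data-summit-m="1305" d="M527 34l-48 1 0 17 2 7-1 36 4 14 20 24 15 14 9 0z"/><path data-summit="54 35" data-summit-m="1498" d="M81 34l-65 1 1 96 3 0 1-14 6-7 44-21 20-24-8-18z"/>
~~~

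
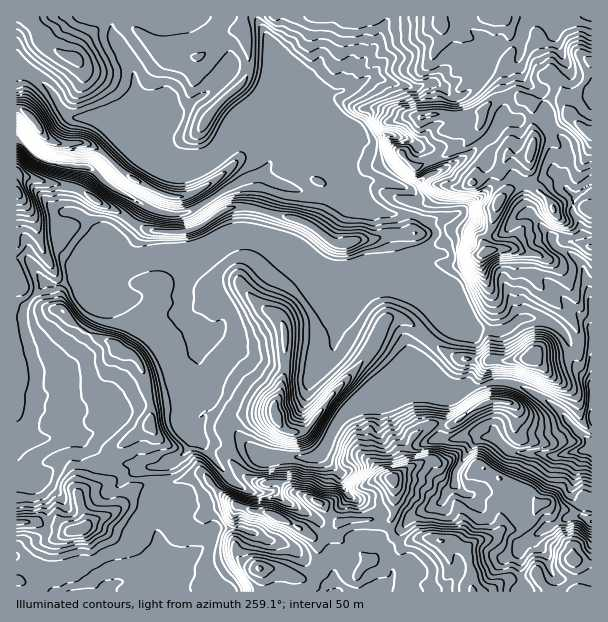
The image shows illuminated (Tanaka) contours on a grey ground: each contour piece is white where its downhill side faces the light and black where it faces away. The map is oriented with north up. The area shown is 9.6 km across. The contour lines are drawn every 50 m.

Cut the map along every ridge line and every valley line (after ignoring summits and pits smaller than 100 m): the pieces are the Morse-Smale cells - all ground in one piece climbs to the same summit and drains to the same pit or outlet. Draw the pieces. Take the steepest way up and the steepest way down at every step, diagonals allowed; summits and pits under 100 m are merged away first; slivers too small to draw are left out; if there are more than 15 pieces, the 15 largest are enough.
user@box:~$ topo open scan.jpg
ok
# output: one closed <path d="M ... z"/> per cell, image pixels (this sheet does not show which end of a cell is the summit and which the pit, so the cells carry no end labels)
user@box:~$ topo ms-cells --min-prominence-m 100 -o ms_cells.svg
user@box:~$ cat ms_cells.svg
<path d="M591 16l-333 0 0 4 20 42-1 18-9 22 9 3 3 33 7-2 10 2 18 7 5 7 12 9 16 27 2 8 6-2 13-13 14 0 30 7 13-12 41-19 31-29 5-10 40 0 7 11 15 12 3 18-7 19-4-4-6 0-14 7-7 1-4 4 0 21 3 6 21 21 3 9 4 4 7-6 15 1 12 5z"/><path d="M260 240l-21 0-9 2-21 16-14 6-8 8-3 13-2 30 12 12 8 14-3 9 1 43-4 9-10 11-5 10 3 11 8 6 36 5-2-22 5-7 39-4 6 2 8 14 6 4 12 0 8-6 21-30 36-40 20-37 9-1 11 2 21 18 14-14-16-40-2-14-4-6 0-12-18 10-34 0-17 6-19 0-12-6-15-3z"/><path d="M506 382l-14 0-12 4-72 0-45 18-19 11-10 13-8 18-8 10-55 1-17-13-15 0-2 2 0 13 20 21 14 4 19 0 9 8 30 12 7 9 13 10 7-3 23-2 19 2 4-7-2-34 17-12-1-18 4-11 20-14 12 0 4 2-4 9-2 15-7 12 14 1 18 11 10-6 5 0 19 12 26 8 12 16 9 0 10 6 26 2 0-12 8-3 0-53-41-41-29-17z"/><path d="M132 258l-4 0-62 25-22 0-20 25 0 21 13 45-3 37-8 21 4 7 44-3 27 16 10 12 29 0 15 4 7-2 17-9 7-5 4-8 2-4-8-6-3-11 5-10 10-11 4-9-1-43 3-9-8-14-12-12 1-20-10 3-59 0-6-4 0-15 2-7 7-7z"/><path d="M257 16l-143 1 0 19 19 33 5 30 12 20 0 6-11 22 10 11 15 10 12 2 13-1 24-11 9-8 14-27 9-5 4 0 16 16 3 6 7 6 2 0-6 16-9 12 2 2 17 10 64 16 4-4-3-13-14-24-12-9-5-7-27-9-6 2-5 5 3-5-3-33-2-2-9 1 11-24 1-18z"/><path d="M263 175l-17 3-49 30-15 6-21-2-20-8-8 14-13 15-4 7 6 11 9 7 9 0 19-6 30-2 18-6 20 0 12-4 21 0 45 19 15 3 12 6 19 0 17-6 35-1-5-13-1-30-4-4-27-4-15-8-10 0-15-6-45-10z"/><path d="M444 424l-12 0-20 14-4 11 1 18-17 12 2 34-4 7-19-2-23 2-7 3-6-3-14-16-15-8-12-3-12-9-19 0-14-4-20-21 0-13-17-4-21-2-8 14-27 14 0 14 20 0 27-8 12 13 12-12 9 9 15 8 24 0 10 10 34 19 9 18 8 22-2 20 4 11 31 0 17-6 6-10 0-7-6-17-8-12 21-10 14-14 27-12 15-22 12 12 6 0 7-4 27 4 11 18 5 15 8 9 38-19 12-1 9 6 2-1-1-23-7 2 0 12-26-2-10-6-9 0-12-16-26-8-19-12-5 0-10 6-18-11-14-1 7-12 2-15 4-9z"/><path d="M18 66l-2 0 0 74 5 2 20 18 16 4 26 2 9 3 15 15 45 26 16 4 20-2 49-30 14-6 10-1 15-22 0-6-11-13-16-16-4 0-9 5-14 27-13 12-29 8-16-2-15-10-11-12-33-25-9-3-22 0-6-3-7-7-9-16-11-12z"/><path d="M18 140l-2 1 1 295 6-2 7-9 6-23 1-24-1-12-12-37 0-21 20-25 22 0 64-26-5-4-36 0-6 3-8 0-7-4-10-12-2-12 5-12 7-5 7 1 6 4 18 18 17 7 4-8 8-9 12-18 0-4-33-18-15-15-9-3-26-2-16-4z"/><path d="M455 482l-15 22-27 12-14 14-21 10 10 15 4 14 0 7-6 10-12 3-3 3 155-1-6-16-2-23 4-7 8-9-7-9-5-15-7-14-4-4-18-1-7-3-9 4-6 0z"/><path d="M543 118l-40 0-5 10-31 29-41 19-13 12-30-7-14 0-23 20 10 3 10 6 23 4 25 2 12 6 35-8 27 20 12 1 21-19 8-3-3-6 0-21 4-4 7-1 14-7 6 0 4 4 3-4 4-15-2-15-16-15z"/><path d="M531 214l-10 2-21 19-12-1-27-20-32 8 7 12-9 15-6 3-1 12 6 7 9 5 22 21 12 24 7 9 24 1 24-13 18 1 15 7 9 10 7 19 7-5-2-18-10-18-26-24-8-15 0-21 14 5 10-11-5-5-3-9z"/><path d="M113 16l-96 0-1 49 25 15 11 12 9 16 7 7 6 3 22 0 9 3 33 25 12-21 0-6-11-15-6-35-19-33z"/><path d="M155 482l-23 6-8 15-10 9-21 8-15 10-13 0-6-2-15-2-8-4-19 1-1 34 38 23 4 4 1 8 46 0 5-6 10-4 18-5 14 0 4-4 4-21 0-10-6-20 0-18 3-7 0-11z"/><path d="M26 432l-10 5 1 86 19-1 8 4 15 2 6 2 13 0 15-10 21-8 10-9 8-15 14-4 7 0 3-2-1-14-15-4-29 0-10-12-23-14-19-2-14 3-15 0z"/>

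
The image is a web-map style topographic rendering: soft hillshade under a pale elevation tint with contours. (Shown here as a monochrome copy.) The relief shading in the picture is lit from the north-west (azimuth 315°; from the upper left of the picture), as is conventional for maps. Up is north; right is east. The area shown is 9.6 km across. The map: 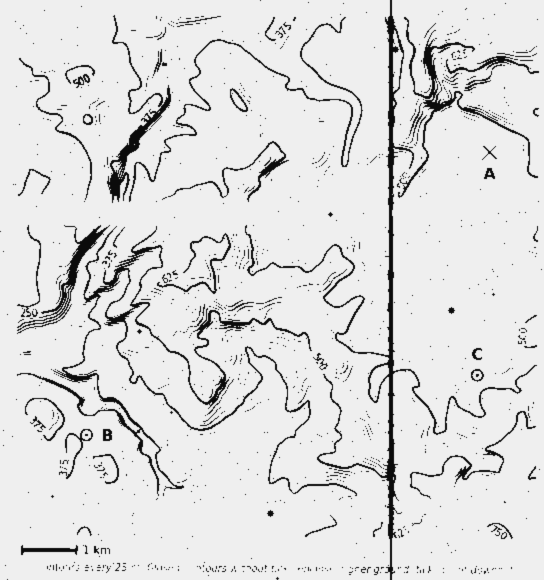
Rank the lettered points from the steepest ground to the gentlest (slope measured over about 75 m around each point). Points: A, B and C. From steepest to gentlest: B C A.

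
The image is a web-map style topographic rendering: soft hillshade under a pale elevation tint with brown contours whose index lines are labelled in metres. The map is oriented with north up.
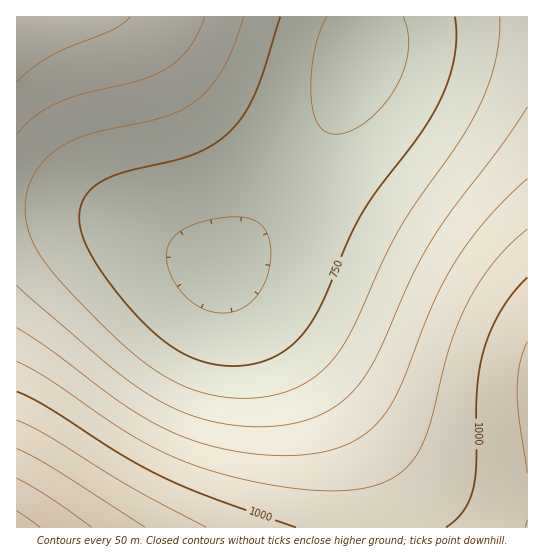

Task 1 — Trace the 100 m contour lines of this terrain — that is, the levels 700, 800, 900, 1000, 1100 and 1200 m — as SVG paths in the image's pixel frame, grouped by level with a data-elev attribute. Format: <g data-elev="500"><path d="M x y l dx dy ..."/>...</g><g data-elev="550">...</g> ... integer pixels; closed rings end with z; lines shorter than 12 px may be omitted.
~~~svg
<g data-elev="700"><path d="M217 313l-11-3-10-5-10-8-8-9-6-11-4-11-2-11 2-9 4-7 6-6 21-10 31-6 12 0 11 3 10 7 7 14 1 18-5 21-9 15-11 11-13 6z"/><path d="M403 17l5 16 0 17-4 19-9 19-13 19-16 15-16 9-15 3-9-2-8-7-5-12-2-16 0-22 3-22 6-20 7-16"/></g><g data-elev="800"><path d="M500 17l-1 21-4 23-6 22-10 23-19 35-44 61-17 28-16 31-28 62-14 26-18 21-22 16-27 9-31 3-29-3-29-9-28-15-28-21-51-49-32-38-10-14-6-14-4-13-1-13 2-18 7-17 11-15 16-12 14-8 16-6 58-12 20-6 17-7 15-11 12-14 12-17 9-21 10-28"/></g><g data-elev="900"><path d="M527 179l-22 21-20 22-17 21-15 23-22 43-31 78-14 26-11 12-12 10-14 9-16 6-32 5-39 0-40-6-37-12-27-12-28-16-80-60-33-21"/><path d="M17 82l14-13 18-12 18-9 45-18 11-7 7-6"/></g><g data-elev="1000"><path d="M296 527l-87-30-48-21-43-23-73-48-28-14"/><path d="M527 277l-13 14-11 16-10 19-8 19-5 20-3 22-1 75-2 24-4 13-6 11-8 9-10 8"/></g><g data-elev="1100"><path d="M145 527l-91-58-37-20"/></g><g data-elev="1200"><path d="M40 527l-23-16"/></g>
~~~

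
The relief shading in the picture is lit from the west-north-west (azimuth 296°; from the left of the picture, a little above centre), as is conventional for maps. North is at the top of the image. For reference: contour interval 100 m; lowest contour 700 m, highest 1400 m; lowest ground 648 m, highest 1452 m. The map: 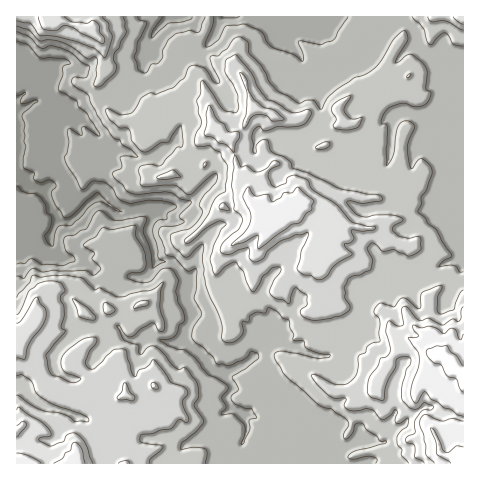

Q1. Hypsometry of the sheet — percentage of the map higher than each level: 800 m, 93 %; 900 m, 84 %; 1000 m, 59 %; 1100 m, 31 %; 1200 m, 12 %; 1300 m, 4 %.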